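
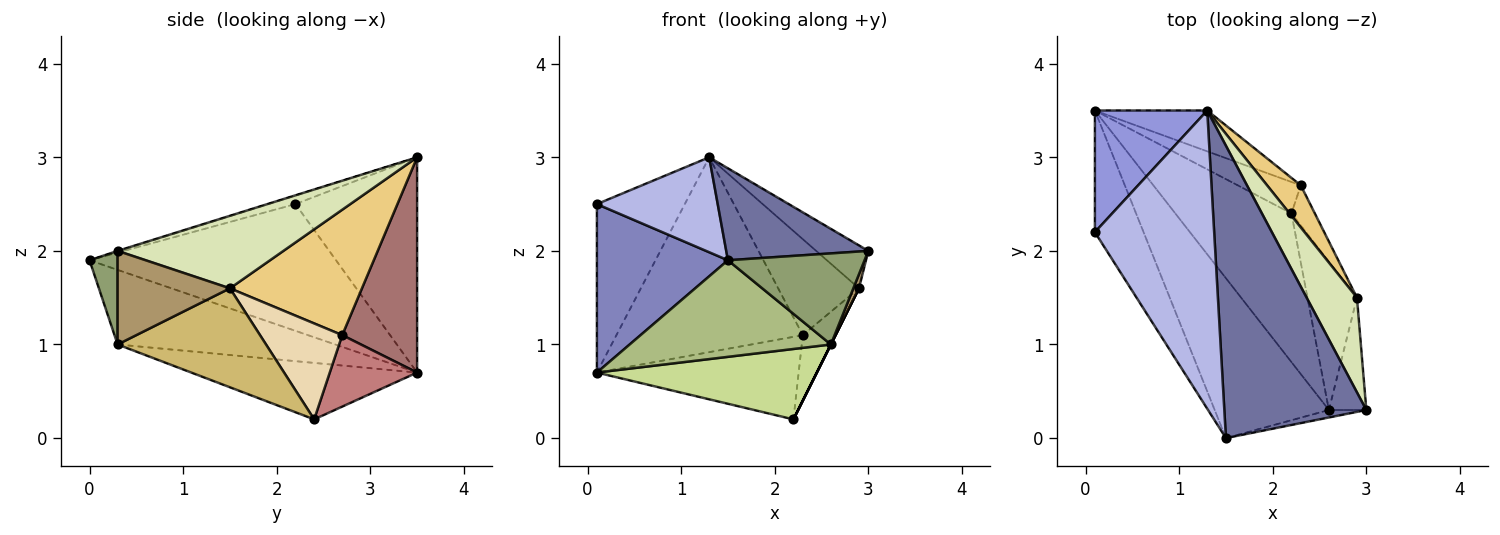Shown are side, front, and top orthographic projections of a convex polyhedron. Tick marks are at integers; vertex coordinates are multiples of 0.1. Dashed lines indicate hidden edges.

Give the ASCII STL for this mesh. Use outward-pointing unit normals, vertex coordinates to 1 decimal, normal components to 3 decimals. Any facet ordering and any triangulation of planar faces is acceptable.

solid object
 facet normal -0.004 -0.300 0.954
  outer loop
   vertex 1.3 3.5 3.0
   vertex 1.5 0.0 1.9
   vertex 3.0 0.3 2.0
  endloop
 endfacet
 facet normal -0.836 -0.445 -0.321
  outer loop
   vertex 0.1 2.2 2.5
   vertex 0.1 3.5 0.7
   vertex 1.5 0.0 1.9
  endloop
 endfacet
 facet normal -0.747 0.539 0.390
  outer loop
   vertex 0.1 2.2 2.5
   vertex 1.3 3.5 3.0
   vertex 0.1 3.5 0.7
  endloop
 endfacet
 facet normal -0.068 -0.303 0.951
  outer loop
   vertex 0.1 2.2 2.5
   vertex 1.5 0.0 1.9
   vertex 1.3 3.5 3.0
  endloop
 endfacet
 facet normal 0.201 -0.976 -0.080
  outer loop
   vertex 2.6 0.3 1.0
   vertex 3.0 0.3 2.0
   vertex 1.5 0.0 1.9
  endloop
 endfacet
 facet normal -0.488 -0.451 -0.747
  outer loop
   vertex 2.6 0.3 1.0
   vertex 1.5 0.0 1.9
   vertex 0.1 3.5 0.7
  endloop
 endfacet
 facet normal -0.402 -0.392 -0.827
  outer loop
   vertex 2.6 0.3 1.0
   vertex 0.1 3.5 0.7
   vertex 2.2 2.4 0.2
  endloop
 endfacet
 facet normal 0.796 0.250 0.552
  outer loop
   vertex 2.9 1.5 1.6
   vertex 1.3 3.5 3.0
   vertex 3.0 0.3 2.0
  endloop
 endfacet
 facet normal 0.927 -0.046 -0.371
  outer loop
   vertex 2.9 1.5 1.6
   vertex 3.0 0.3 2.0
   vertex 2.6 0.3 1.0
  endloop
 endfacet
 facet normal 0.894 0.000 -0.447
  outer loop
   vertex 2.9 1.5 1.6
   vertex 2.6 0.3 1.0
   vertex 2.2 2.4 0.2
  endloop
 endfacet
 facet normal 0.831 0.509 0.223
  outer loop
   vertex 2.3 2.7 1.1
   vertex 1.3 3.5 3.0
   vertex 2.9 1.5 1.6
  endloop
 endfacet
 facet normal 0.906 0.361 -0.221
  outer loop
   vertex 2.3 2.7 1.1
   vertex 2.9 1.5 1.6
   vertex 2.2 2.4 0.2
  endloop
 endfacet
 facet normal 0.366 0.911 -0.191
  outer loop
   vertex 2.3 2.7 1.1
   vertex 0.1 3.5 0.7
   vertex 1.3 3.5 3.0
  endloop
 endfacet
 facet normal 0.375 0.866 -0.330
  outer loop
   vertex 2.3 2.7 1.1
   vertex 2.2 2.4 0.2
   vertex 0.1 3.5 0.7
  endloop
 endfacet
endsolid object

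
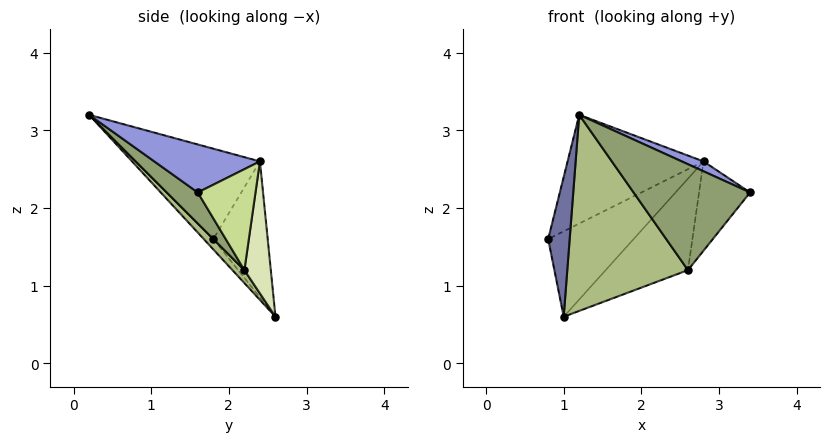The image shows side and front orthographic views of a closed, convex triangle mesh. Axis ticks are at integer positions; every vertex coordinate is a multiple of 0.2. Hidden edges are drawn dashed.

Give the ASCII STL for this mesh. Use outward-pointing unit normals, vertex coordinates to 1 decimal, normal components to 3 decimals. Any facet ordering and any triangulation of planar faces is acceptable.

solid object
 facet normal -0.315 -0.709 -0.630
  outer loop
   vertex 1.0 2.6 0.6
   vertex 1.2 0.2 3.2
   vertex 0.8 1.8 1.6
  endloop
 endfacet
 facet normal -0.500 0.547 0.672
  outer loop
   vertex 2.8 2.4 2.6
   vertex 0.8 1.8 1.6
   vertex 1.2 0.2 3.2
  endloop
 endfacet
 facet normal 0.461 -0.095 0.882
  outer loop
   vertex 2.8 2.4 2.6
   vertex 1.2 0.2 3.2
   vertex 3.4 1.6 2.2
  endloop
 endfacet
 facet normal -0.467 0.734 0.494
  outer loop
   vertex 2.8 2.4 2.6
   vertex 1.0 2.6 0.6
   vertex 0.8 1.8 1.6
  endloop
 endfacet
 facet normal 0.203 -0.760 -0.618
  outer loop
   vertex 2.6 2.2 1.2
   vertex 3.4 1.6 2.2
   vertex 1.2 0.2 3.2
  endloop
 endfacet
 facet normal 0.072 -0.730 -0.680
  outer loop
   vertex 2.6 2.2 1.2
   vertex 1.2 0.2 3.2
   vertex 1.0 2.6 0.6
  endloop
 endfacet
 facet normal 0.734 0.649 -0.198
  outer loop
   vertex 2.6 2.2 1.2
   vertex 2.8 2.4 2.6
   vertex 3.4 1.6 2.2
  endloop
 endfacet
 facet normal 0.301 0.937 -0.177
  outer loop
   vertex 2.6 2.2 1.2
   vertex 1.0 2.6 0.6
   vertex 2.8 2.4 2.6
  endloop
 endfacet
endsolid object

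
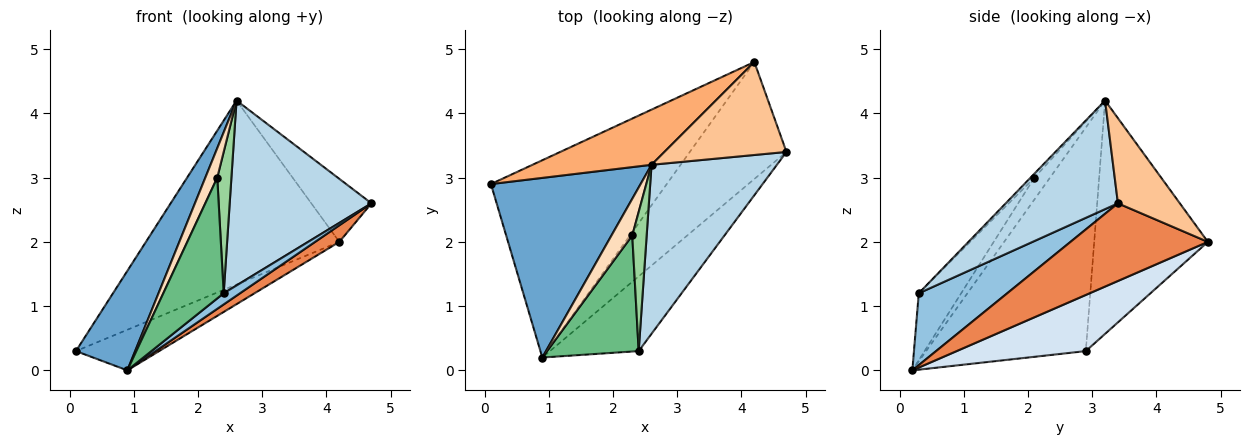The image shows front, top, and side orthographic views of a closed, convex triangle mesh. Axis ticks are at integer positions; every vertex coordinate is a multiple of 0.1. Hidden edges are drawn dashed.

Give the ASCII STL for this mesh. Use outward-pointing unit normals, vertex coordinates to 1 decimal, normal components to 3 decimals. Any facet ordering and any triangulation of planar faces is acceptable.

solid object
 facet normal -0.794 -0.294 0.532
  outer loop
   vertex 2.6 3.2 4.2
   vertex 0.1 2.9 0.3
   vertex 0.9 0.2 0.0
  endloop
 endfacet
 facet normal 0.625 -0.115 -0.772
  outer loop
   vertex 2.4 0.3 1.2
   vertex 0.9 0.2 0.0
   vertex 4.7 3.4 2.6
  endloop
 endfacet
 facet normal 0.504 -0.637 0.582
  outer loop
   vertex 2.4 0.3 1.2
   vertex 4.7 3.4 2.6
   vertex 2.6 3.2 4.2
  endloop
 endfacet
 facet normal 0.298 0.192 -0.935
  outer loop
   vertex 4.2 4.8 2.0
   vertex 0.9 0.2 0.0
   vertex 0.1 2.9 0.3
  endloop
 endfacet
 facet normal 0.623 -0.110 -0.775
  outer loop
   vertex 4.2 4.8 2.0
   vertex 4.7 3.4 2.6
   vertex 0.9 0.2 0.0
  endloop
 endfacet
 facet normal -0.491 0.835 0.250
  outer loop
   vertex 4.2 4.8 2.0
   vertex 0.1 2.9 0.3
   vertex 2.6 3.2 4.2
  endloop
 endfacet
 facet normal 0.500 0.486 0.717
  outer loop
   vertex 4.2 4.8 2.0
   vertex 2.6 3.2 4.2
   vertex 4.7 3.4 2.6
  endloop
 endfacet
 facet normal -0.634 -0.485 0.603
  outer loop
   vertex 2.3 2.1 3.0
   vertex 2.6 3.2 4.2
   vertex 0.9 0.2 0.0
  endloop
 endfacet
 facet normal -0.452 -0.643 0.618
  outer loop
   vertex 2.3 2.1 3.0
   vertex 0.9 0.2 0.0
   vertex 2.4 0.3 1.2
  endloop
 endfacet
 facet normal -0.191 -0.699 0.689
  outer loop
   vertex 2.3 2.1 3.0
   vertex 2.4 0.3 1.2
   vertex 2.6 3.2 4.2
  endloop
 endfacet
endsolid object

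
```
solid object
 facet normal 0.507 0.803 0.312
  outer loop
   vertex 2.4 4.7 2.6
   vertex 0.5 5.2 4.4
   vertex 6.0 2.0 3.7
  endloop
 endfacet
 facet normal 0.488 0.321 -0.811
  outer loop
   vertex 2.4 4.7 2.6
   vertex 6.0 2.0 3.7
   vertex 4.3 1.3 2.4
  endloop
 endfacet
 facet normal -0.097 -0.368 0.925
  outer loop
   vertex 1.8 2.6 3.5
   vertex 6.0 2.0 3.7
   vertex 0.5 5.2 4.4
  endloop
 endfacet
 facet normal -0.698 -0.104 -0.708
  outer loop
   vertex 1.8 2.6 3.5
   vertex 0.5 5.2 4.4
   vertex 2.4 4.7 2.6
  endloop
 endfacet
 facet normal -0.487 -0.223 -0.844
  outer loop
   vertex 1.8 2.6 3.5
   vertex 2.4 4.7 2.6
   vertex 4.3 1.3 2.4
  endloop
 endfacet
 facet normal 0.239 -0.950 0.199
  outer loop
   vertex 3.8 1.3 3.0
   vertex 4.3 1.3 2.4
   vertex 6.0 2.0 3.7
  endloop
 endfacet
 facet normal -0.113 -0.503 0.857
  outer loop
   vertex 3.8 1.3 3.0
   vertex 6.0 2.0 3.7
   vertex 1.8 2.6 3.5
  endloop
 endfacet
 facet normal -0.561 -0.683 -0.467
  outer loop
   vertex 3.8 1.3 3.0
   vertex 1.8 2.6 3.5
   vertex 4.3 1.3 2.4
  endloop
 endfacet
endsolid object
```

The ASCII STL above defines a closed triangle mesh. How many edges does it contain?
12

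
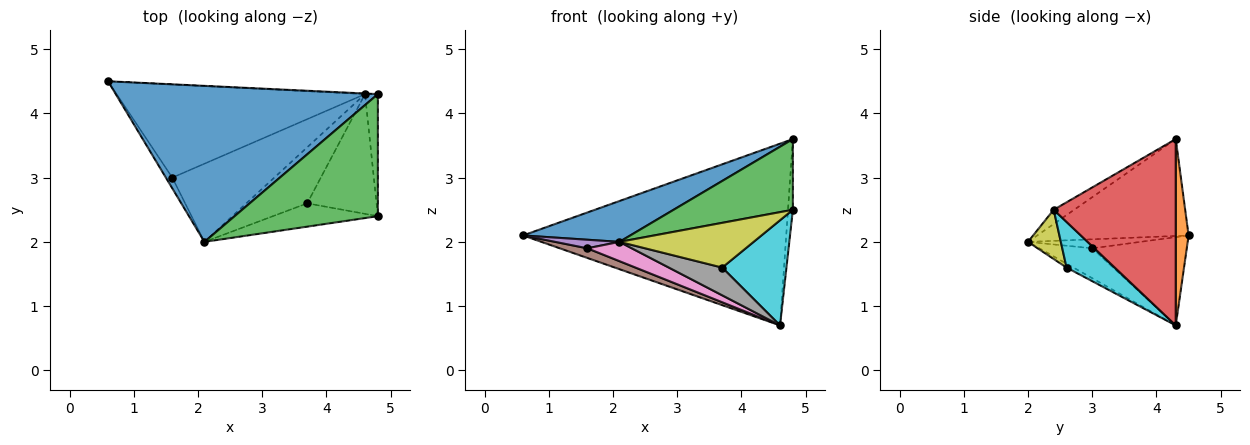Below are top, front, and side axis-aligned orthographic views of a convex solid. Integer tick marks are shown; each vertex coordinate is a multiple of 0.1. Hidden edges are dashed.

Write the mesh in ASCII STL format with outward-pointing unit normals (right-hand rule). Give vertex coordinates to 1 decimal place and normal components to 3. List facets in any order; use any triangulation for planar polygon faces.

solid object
 facet normal -0.337 -0.238 0.911
  outer loop
   vertex 2.1 2.0 2.0
   vertex 4.8 4.3 3.6
   vertex 0.6 4.5 2.1
  endloop
 endfacet
 facet normal 0.049 0.999 -0.003
  outer loop
   vertex 4.6 4.3 0.7
   vertex 0.6 4.5 2.1
   vertex 4.8 4.3 3.6
  endloop
 endfacet
 facet normal -0.086 -0.499 0.862
  outer loop
   vertex 4.8 2.4 2.5
   vertex 4.8 4.3 3.6
   vertex 2.1 2.0 2.0
  endloop
 endfacet
 facet normal 0.997 0.040 -0.069
  outer loop
   vertex 4.8 2.4 2.5
   vertex 4.6 4.3 0.7
   vertex 4.8 4.3 3.6
  endloop
 endfacet
 facet normal -0.738 -0.422 -0.527
  outer loop
   vertex 1.6 3.0 1.9
   vertex 2.1 2.0 2.0
   vertex 0.6 4.5 2.1
  endloop
 endfacet
 facet normal -0.333 -0.097 -0.938
  outer loop
   vertex 1.6 3.0 1.9
   vertex 0.6 4.5 2.1
   vertex 4.6 4.3 0.7
  endloop
 endfacet
 facet normal -0.274 -0.230 -0.934
  outer loop
   vertex 1.6 3.0 1.9
   vertex 4.6 4.3 0.7
   vertex 2.1 2.0 2.0
  endloop
 endfacet
 facet normal -0.057 -0.443 -0.895
  outer loop
   vertex 3.7 2.6 1.6
   vertex 2.1 2.0 2.0
   vertex 4.6 4.3 0.7
  endloop
 endfacet
 facet normal 0.212 -0.867 -0.452
  outer loop
   vertex 3.7 2.6 1.6
   vertex 4.8 2.4 2.5
   vertex 2.1 2.0 2.0
  endloop
 endfacet
 facet normal 0.444 -0.591 -0.673
  outer loop
   vertex 3.7 2.6 1.6
   vertex 4.6 4.3 0.7
   vertex 4.8 2.4 2.5
  endloop
 endfacet
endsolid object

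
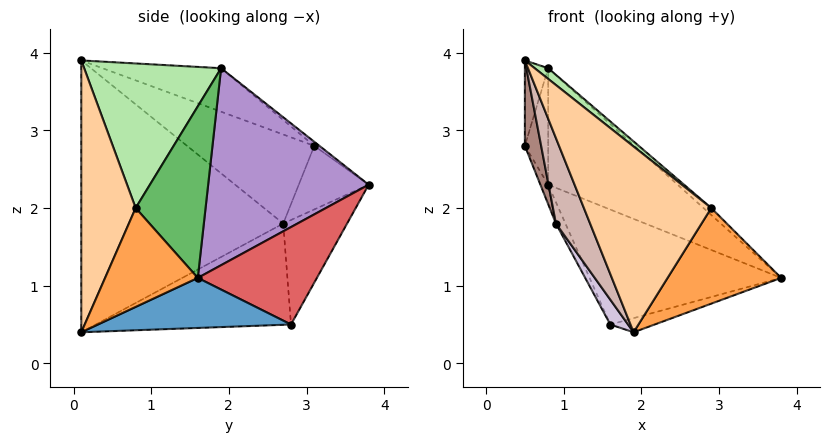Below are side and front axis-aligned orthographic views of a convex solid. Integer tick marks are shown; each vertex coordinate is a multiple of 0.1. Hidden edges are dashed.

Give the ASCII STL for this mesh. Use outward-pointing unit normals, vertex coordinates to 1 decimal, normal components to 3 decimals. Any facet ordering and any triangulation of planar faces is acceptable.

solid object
 facet normal 0.297 0.068 -0.952
  outer loop
   vertex 1.6 2.8 0.5
   vertex 3.8 1.6 1.1
   vertex 1.9 0.1 0.4
  endloop
 endfacet
 facet normal -0.869 0.171 0.465
  outer loop
   vertex 0.8 1.9 3.8
   vertex 0.5 3.1 2.8
   vertex 0.5 0.1 3.9
  endloop
 endfacet
 facet normal 0.631 -0.773 -0.056
  outer loop
   vertex 2.9 0.8 2.0
   vertex 1.9 0.1 0.4
   vertex 3.8 1.6 1.1
  endloop
 endfacet
 facet normal 0.388 -0.909 0.155
  outer loop
   vertex 2.9 0.8 2.0
   vertex 0.5 0.1 3.9
   vertex 1.9 0.1 0.4
  endloop
 endfacet
 facet normal 0.671 0.075 0.738
  outer loop
   vertex 2.9 0.8 2.0
   vertex 3.8 1.6 1.1
   vertex 0.8 1.9 3.8
  endloop
 endfacet
 facet normal 0.631 -0.062 0.774
  outer loop
   vertex 2.9 0.8 2.0
   vertex 0.8 1.9 3.8
   vertex 0.5 0.1 3.9
  endloop
 endfacet
 facet normal 0.514 0.826 -0.231
  outer loop
   vertex 0.8 3.8 2.3
   vertex 3.8 1.6 1.1
   vertex 1.6 2.8 0.5
  endloop
 endfacet
 facet normal -0.136 0.614 0.778
  outer loop
   vertex 0.8 3.8 2.3
   vertex 0.5 3.1 2.8
   vertex 0.8 1.9 3.8
  endloop
 endfacet
 facet normal 0.609 0.491 0.622
  outer loop
   vertex 0.8 3.8 2.3
   vertex 0.8 1.9 3.8
   vertex 3.8 1.6 1.1
  endloop
 endfacet
 facet normal -0.875 -0.080 -0.477
  outer loop
   vertex 0.9 2.7 1.8
   vertex 1.6 2.8 0.5
   vertex 1.9 0.1 0.4
  endloop
 endfacet
 facet normal -0.937 -0.120 -0.327
  outer loop
   vertex 0.9 2.7 1.8
   vertex 0.5 0.1 3.9
   vertex 0.5 3.1 2.8
  endloop
 endfacet
 facet normal -0.917 -0.155 -0.367
  outer loop
   vertex 0.9 2.7 1.8
   vertex 1.9 0.1 0.4
   vertex 0.5 0.1 3.9
  endloop
 endfacet
 facet normal -0.909 0.101 -0.404
  outer loop
   vertex 0.9 2.7 1.8
   vertex 0.5 3.1 2.8
   vertex 0.8 3.8 2.3
  endloop
 endfacet
 facet normal -0.877 0.130 -0.462
  outer loop
   vertex 0.9 2.7 1.8
   vertex 0.8 3.8 2.3
   vertex 1.6 2.8 0.5
  endloop
 endfacet
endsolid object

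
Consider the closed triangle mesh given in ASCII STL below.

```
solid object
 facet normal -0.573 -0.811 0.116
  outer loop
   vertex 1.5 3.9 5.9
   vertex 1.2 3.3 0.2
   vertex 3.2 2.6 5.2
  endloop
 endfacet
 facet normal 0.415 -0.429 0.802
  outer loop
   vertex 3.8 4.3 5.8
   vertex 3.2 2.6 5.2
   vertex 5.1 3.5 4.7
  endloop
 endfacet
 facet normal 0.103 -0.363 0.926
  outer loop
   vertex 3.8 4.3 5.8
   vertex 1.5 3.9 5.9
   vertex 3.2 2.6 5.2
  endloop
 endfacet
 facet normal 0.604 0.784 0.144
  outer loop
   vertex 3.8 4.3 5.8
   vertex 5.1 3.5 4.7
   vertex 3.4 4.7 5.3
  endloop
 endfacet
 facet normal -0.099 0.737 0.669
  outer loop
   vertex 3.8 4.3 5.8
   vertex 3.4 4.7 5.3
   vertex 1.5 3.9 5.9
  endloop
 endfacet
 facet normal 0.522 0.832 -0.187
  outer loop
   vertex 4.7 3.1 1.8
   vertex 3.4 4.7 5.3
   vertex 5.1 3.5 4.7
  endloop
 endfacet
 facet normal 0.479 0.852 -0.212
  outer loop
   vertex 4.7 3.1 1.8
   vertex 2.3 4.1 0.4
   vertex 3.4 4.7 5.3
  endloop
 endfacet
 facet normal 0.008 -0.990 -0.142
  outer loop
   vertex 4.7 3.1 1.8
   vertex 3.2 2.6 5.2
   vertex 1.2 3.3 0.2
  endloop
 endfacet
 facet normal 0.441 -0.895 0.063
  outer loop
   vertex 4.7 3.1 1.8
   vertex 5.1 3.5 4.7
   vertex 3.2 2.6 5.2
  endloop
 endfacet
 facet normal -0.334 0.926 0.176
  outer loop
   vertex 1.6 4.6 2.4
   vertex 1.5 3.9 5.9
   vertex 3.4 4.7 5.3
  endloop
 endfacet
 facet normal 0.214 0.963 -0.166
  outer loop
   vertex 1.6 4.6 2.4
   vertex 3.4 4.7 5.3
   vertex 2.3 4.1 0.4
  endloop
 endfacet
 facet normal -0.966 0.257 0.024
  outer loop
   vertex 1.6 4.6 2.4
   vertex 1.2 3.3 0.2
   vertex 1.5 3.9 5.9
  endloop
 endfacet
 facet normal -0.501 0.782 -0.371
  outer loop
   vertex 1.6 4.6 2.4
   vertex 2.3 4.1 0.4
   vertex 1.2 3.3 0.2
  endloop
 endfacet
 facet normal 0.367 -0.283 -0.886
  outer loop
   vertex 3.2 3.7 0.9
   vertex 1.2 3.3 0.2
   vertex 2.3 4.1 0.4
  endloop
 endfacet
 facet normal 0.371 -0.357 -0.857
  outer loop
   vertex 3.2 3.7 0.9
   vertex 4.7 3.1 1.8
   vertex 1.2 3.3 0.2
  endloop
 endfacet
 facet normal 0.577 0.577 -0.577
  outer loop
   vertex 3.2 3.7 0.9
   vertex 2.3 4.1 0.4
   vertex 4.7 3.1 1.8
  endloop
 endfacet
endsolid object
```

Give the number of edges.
24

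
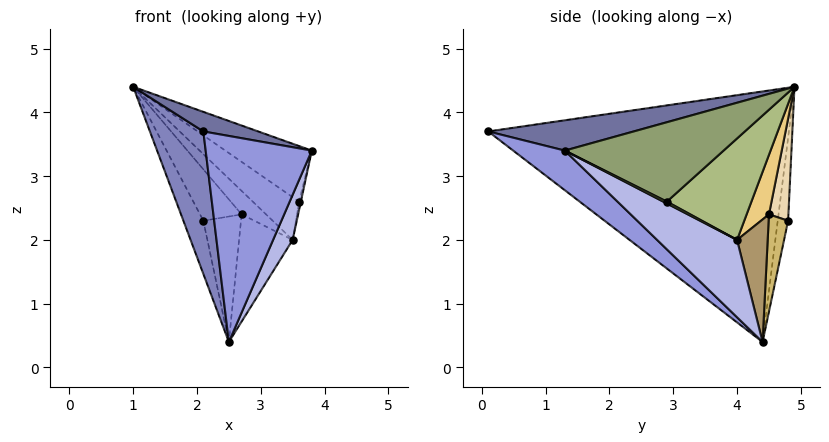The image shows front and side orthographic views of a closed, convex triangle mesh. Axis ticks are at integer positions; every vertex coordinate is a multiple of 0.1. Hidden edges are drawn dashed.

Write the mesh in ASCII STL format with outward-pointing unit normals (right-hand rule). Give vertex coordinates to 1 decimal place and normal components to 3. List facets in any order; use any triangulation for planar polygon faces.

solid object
 facet normal 0.233 -0.088 0.969
  outer loop
   vertex 2.1 0.1 3.7
   vertex 3.8 1.3 3.4
   vertex 1.0 4.9 4.4
  endloop
 endfacet
 facet normal -0.930 -0.165 -0.328
  outer loop
   vertex 2.5 4.4 0.4
   vertex 2.1 0.1 3.7
   vertex 1.0 4.9 4.4
  endloop
 endfacet
 facet normal 0.291 -0.599 -0.746
  outer loop
   vertex 2.5 4.4 0.4
   vertex 3.8 1.3 3.4
   vertex 2.1 0.1 3.7
  endloop
 endfacet
 facet normal 0.808 -0.198 -0.555
  outer loop
   vertex 3.5 4.0 2.0
   vertex 3.8 1.3 3.4
   vertex 2.5 4.4 0.4
  endloop
 endfacet
 facet normal 0.707 0.385 0.593
  outer loop
   vertex 3.6 2.9 2.6
   vertex 1.0 4.9 4.4
   vertex 3.8 1.3 3.4
  endloop
 endfacet
 facet normal 0.707 0.387 0.592
  outer loop
   vertex 3.6 2.9 2.6
   vertex 3.5 4.0 2.0
   vertex 1.0 4.9 4.4
  endloop
 endfacet
 facet normal 0.743 0.371 0.557
  outer loop
   vertex 3.6 2.9 2.6
   vertex 3.8 1.3 3.4
   vertex 3.5 4.0 2.0
  endloop
 endfacet
 facet normal -0.444 0.853 -0.273
  outer loop
   vertex 2.1 4.8 2.3
   vertex 2.5 4.4 0.4
   vertex 1.0 4.9 4.4
  endloop
 endfacet
 facet normal 0.494 0.865 -0.093
  outer loop
   vertex 2.7 4.5 2.4
   vertex 3.5 4.0 2.0
   vertex 2.5 4.4 0.4
  endloop
 endfacet
 facet normal 0.457 0.885 -0.090
  outer loop
   vertex 2.7 4.5 2.4
   vertex 2.5 4.4 0.4
   vertex 2.1 4.8 2.3
  endloop
 endfacet
 facet normal 0.620 0.680 0.391
  outer loop
   vertex 2.7 4.5 2.4
   vertex 1.0 4.9 4.4
   vertex 3.5 4.0 2.0
  endloop
 endfacet
 facet normal 0.417 0.892 0.176
  outer loop
   vertex 2.7 4.5 2.4
   vertex 2.1 4.8 2.3
   vertex 1.0 4.9 4.4
  endloop
 endfacet
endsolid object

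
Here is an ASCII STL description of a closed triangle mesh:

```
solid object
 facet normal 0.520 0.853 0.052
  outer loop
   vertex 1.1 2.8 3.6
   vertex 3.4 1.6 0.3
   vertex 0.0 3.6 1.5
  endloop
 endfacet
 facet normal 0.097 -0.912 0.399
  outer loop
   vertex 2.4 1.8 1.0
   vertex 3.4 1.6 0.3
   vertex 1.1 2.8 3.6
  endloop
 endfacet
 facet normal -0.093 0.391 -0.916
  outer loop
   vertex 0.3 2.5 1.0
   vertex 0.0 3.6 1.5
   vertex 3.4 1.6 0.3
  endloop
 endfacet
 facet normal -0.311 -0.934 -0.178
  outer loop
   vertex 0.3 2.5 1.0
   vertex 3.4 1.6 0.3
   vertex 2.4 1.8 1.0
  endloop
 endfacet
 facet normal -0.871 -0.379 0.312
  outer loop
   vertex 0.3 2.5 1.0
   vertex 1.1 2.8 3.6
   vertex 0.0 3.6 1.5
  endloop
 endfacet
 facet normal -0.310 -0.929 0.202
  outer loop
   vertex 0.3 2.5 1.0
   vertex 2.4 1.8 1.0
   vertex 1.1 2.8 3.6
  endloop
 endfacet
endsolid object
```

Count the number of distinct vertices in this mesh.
5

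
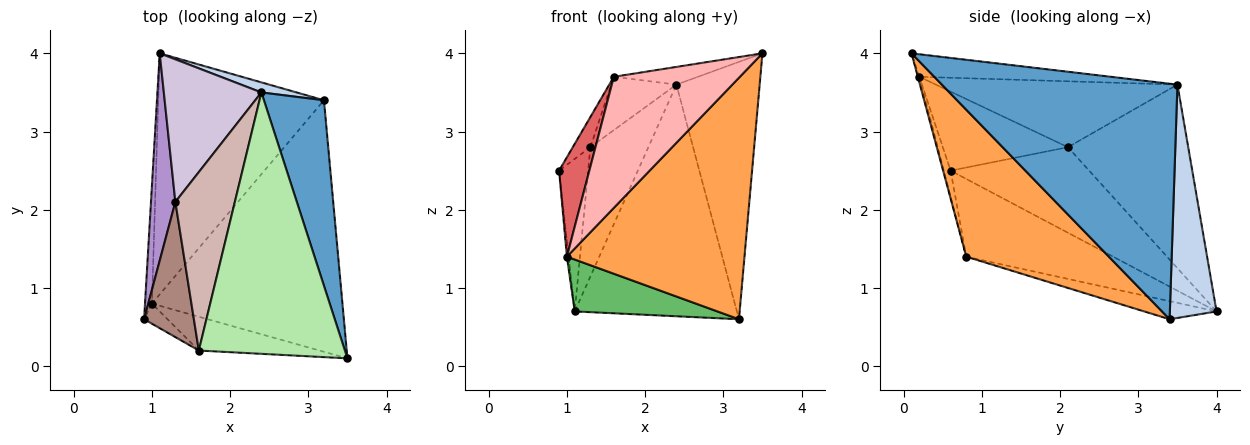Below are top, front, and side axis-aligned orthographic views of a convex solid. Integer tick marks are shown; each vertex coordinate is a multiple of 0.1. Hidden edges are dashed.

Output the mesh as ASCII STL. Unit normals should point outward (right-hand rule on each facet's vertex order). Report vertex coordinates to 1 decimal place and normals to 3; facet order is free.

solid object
 facet normal 0.917 0.324 0.234
  outer loop
   vertex 2.4 3.5 3.6
   vertex 3.5 0.1 4.0
   vertex 3.2 3.4 0.6
  endloop
 endfacet
 facet normal 0.276 0.960 0.042
  outer loop
   vertex 2.4 3.5 3.6
   vertex 3.2 3.4 0.6
   vertex 1.1 4.0 0.7
  endloop
 endfacet
 facet normal 0.486 -0.605 -0.630
  outer loop
   vertex 1.0 0.8 1.4
   vertex 3.2 3.4 0.6
   vertex 3.5 0.1 4.0
  endloop
 endfacet
 facet normal -0.996 0.012 -0.088
  outer loop
   vertex 1.0 0.8 1.4
   vertex 0.9 0.6 2.5
   vertex 1.1 4.0 0.7
  endloop
 endfacet
 facet normal -0.106 -0.209 -0.972
  outer loop
   vertex 1.0 0.8 1.4
   vertex 1.1 4.0 0.7
   vertex 3.2 3.4 0.6
  endloop
 endfacet
 facet normal -0.152 0.067 0.986
  outer loop
   vertex 1.6 0.2 3.7
   vertex 3.5 0.1 4.0
   vertex 2.4 3.5 3.6
  endloop
 endfacet
 facet normal -0.215 -0.957 -0.194
  outer loop
   vertex 1.6 0.2 3.7
   vertex 0.9 0.6 2.5
   vertex 1.0 0.8 1.4
  endloop
 endfacet
 facet normal -0.012 -0.968 -0.250
  outer loop
   vertex 1.6 0.2 3.7
   vertex 1.0 0.8 1.4
   vertex 3.5 0.1 4.0
  endloop
 endfacet
 facet normal -0.943 0.198 0.269
  outer loop
   vertex 1.3 2.1 2.8
   vertex 1.1 4.0 0.7
   vertex 0.9 0.6 2.5
  endloop
 endfacet
 facet normal -0.813 0.392 0.432
  outer loop
   vertex 1.3 2.1 2.8
   vertex 2.4 3.5 3.6
   vertex 1.1 4.0 0.7
  endloop
 endfacet
 facet normal -0.840 0.118 0.529
  outer loop
   vertex 1.3 2.1 2.8
   vertex 0.9 0.6 2.5
   vertex 1.6 0.2 3.7
  endloop
 endfacet
 facet normal -0.728 0.196 0.657
  outer loop
   vertex 1.3 2.1 2.8
   vertex 1.6 0.2 3.7
   vertex 2.4 3.5 3.6
  endloop
 endfacet
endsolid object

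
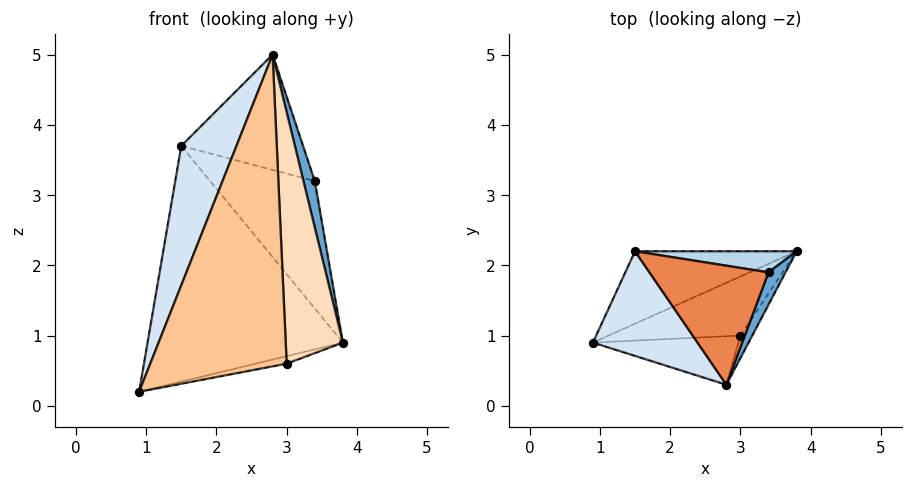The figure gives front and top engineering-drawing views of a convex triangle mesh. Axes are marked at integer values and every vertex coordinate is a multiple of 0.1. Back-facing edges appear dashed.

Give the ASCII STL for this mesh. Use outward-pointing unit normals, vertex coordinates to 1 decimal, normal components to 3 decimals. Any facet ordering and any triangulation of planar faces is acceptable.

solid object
 facet normal 0.969 -0.204 0.142
  outer loop
   vertex 3.4 1.9 3.2
   vertex 2.8 0.3 5.0
   vertex 3.8 2.2 0.9
  endloop
 endfacet
 facet normal -0.337 0.900 -0.277
  outer loop
   vertex 1.5 2.2 3.7
   vertex 3.8 2.2 0.9
   vertex 0.9 0.9 0.2
  endloop
 endfacet
 facet normal 0.195 0.968 0.160
  outer loop
   vertex 1.5 2.2 3.7
   vertex 3.4 1.9 3.2
   vertex 3.8 2.2 0.9
  endloop
 endfacet
 facet normal -0.871 -0.394 0.295
  outer loop
   vertex 1.5 2.2 3.7
   vertex 0.9 0.9 0.2
   vertex 2.8 0.3 5.0
  endloop
 endfacet
 facet normal 0.286 0.667 0.688
  outer loop
   vertex 1.5 2.2 3.7
   vertex 2.8 0.3 5.0
   vertex 3.4 1.9 3.2
  endloop
 endfacet
 facet normal 0.180 0.124 -0.976
  outer loop
   vertex 3.0 1.0 0.6
   vertex 0.9 0.9 0.2
   vertex 3.8 2.2 0.9
  endloop
 endfacet
 facet normal 0.076 -0.985 -0.153
  outer loop
   vertex 3.0 1.0 0.6
   vertex 2.8 0.3 5.0
   vertex 0.9 0.9 0.2
  endloop
 endfacet
 facet normal 0.837 -0.546 -0.049
  outer loop
   vertex 3.0 1.0 0.6
   vertex 3.8 2.2 0.9
   vertex 2.8 0.3 5.0
  endloop
 endfacet
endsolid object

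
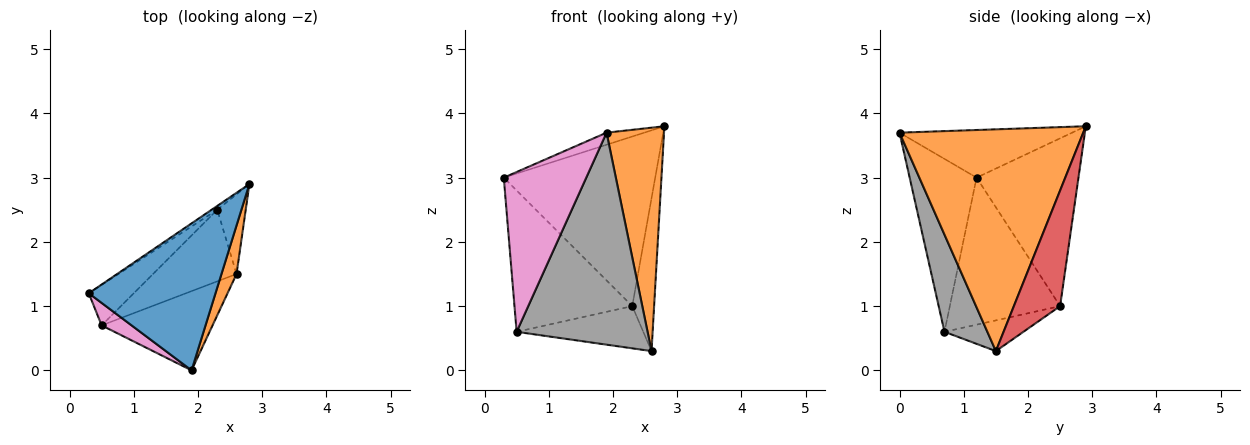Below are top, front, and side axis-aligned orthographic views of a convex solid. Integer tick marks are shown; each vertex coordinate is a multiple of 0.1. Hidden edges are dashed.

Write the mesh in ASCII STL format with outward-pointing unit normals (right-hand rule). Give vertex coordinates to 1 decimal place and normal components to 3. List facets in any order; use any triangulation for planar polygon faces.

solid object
 facet normal -0.351 0.077 0.933
  outer loop
   vertex 1.9 0.0 3.7
   vertex 2.8 2.9 3.8
   vertex 0.3 1.2 3.0
  endloop
 endfacet
 facet normal 0.952 -0.298 0.065
  outer loop
   vertex 2.6 1.5 0.3
   vertex 2.8 2.9 3.8
   vertex 1.9 0.0 3.7
  endloop
 endfacet
 facet normal -0.558 0.830 -0.019
  outer loop
   vertex 2.3 2.5 1.0
   vertex 0.3 1.2 3.0
   vertex 2.8 2.9 3.8
  endloop
 endfacet
 facet normal 0.883 0.417 -0.217
  outer loop
   vertex 2.3 2.5 1.0
   vertex 2.8 2.9 3.8
   vertex 2.6 1.5 0.3
  endloop
 endfacet
 facet normal -0.669 0.715 -0.205
  outer loop
   vertex 0.5 0.7 0.6
   vertex 0.3 1.2 3.0
   vertex 2.3 2.5 1.0
  endloop
 endfacet
 facet normal -0.302 0.484 -0.821
  outer loop
   vertex 0.5 0.7 0.6
   vertex 2.3 2.5 1.0
   vertex 2.6 1.5 0.3
  endloop
 endfacet
 facet normal -0.626 -0.772 0.109
  outer loop
   vertex 0.5 0.7 0.6
   vertex 1.9 0.0 3.7
   vertex 0.3 1.2 3.0
  endloop
 endfacet
 facet normal 0.293 -0.896 -0.335
  outer loop
   vertex 0.5 0.7 0.6
   vertex 2.6 1.5 0.3
   vertex 1.9 0.0 3.7
  endloop
 endfacet
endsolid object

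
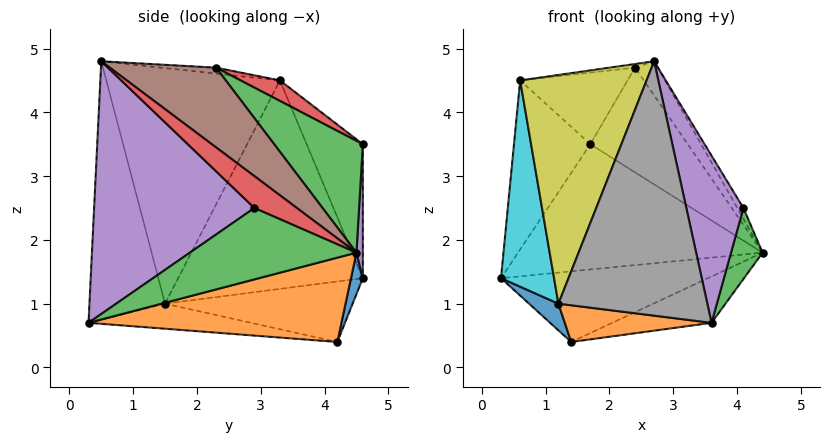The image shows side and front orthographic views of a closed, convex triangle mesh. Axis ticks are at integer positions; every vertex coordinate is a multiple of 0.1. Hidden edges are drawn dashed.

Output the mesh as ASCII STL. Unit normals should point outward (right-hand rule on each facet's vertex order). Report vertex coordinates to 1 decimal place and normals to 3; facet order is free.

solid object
 facet normal 0.054 0.946 -0.319
  outer loop
   vertex 1.4 4.2 0.4
   vertex 0.3 4.6 1.4
   vertex 4.4 4.5 1.8
  endloop
 endfacet
 facet normal 0.404 0.159 -0.901
  outer loop
   vertex 1.4 4.2 0.4
   vertex 4.4 4.5 1.8
   vertex 3.6 0.3 0.7
  endloop
 endfacet
 facet normal 0.983 -0.186 -0.004
  outer loop
   vertex 4.1 2.9 2.5
   vertex 3.6 0.3 0.7
   vertex 4.4 4.5 1.8
  endloop
 endfacet
 facet normal 0.791 0.115 0.601
  outer loop
   vertex 4.1 2.9 2.5
   vertex 4.4 4.5 1.8
   vertex 2.7 0.5 4.8
  endloop
 endfacet
 facet normal 0.919 -0.328 0.218
  outer loop
   vertex 4.1 2.9 2.5
   vertex 2.7 0.5 4.8
   vertex 3.6 0.3 0.7
  endloop
 endfacet
 facet normal 0.751 0.161 0.640
  outer loop
   vertex 2.4 2.3 4.7
   vertex 2.7 0.5 4.8
   vertex 4.4 4.5 1.8
  endloop
 endfacet
 facet normal -0.088 0.041 0.995
  outer loop
   vertex 2.4 2.3 4.7
   vertex 0.6 3.3 4.5
   vertex 2.7 0.5 4.8
  endloop
 endfacet
 facet normal -0.452 -0.890 -0.056
  outer loop
   vertex 1.2 1.5 1.0
   vertex 3.6 0.3 0.7
   vertex 2.7 0.5 4.8
  endloop
 endfacet
 facet normal -0.798 -0.581 0.162
  outer loop
   vertex 1.2 1.5 1.0
   vertex 2.7 0.5 4.8
   vertex 0.6 3.3 4.5
  endloop
 endfacet
 facet normal -0.961 -0.276 -0.023
  outer loop
   vertex 1.2 1.5 1.0
   vertex 0.6 3.3 4.5
   vertex 0.3 4.6 1.4
  endloop
 endfacet
 facet normal -0.690 -0.108 -0.716
  outer loop
   vertex 1.2 1.5 1.0
   vertex 0.3 4.6 1.4
   vertex 1.4 4.2 0.4
  endloop
 endfacet
 facet normal -0.218 -0.196 -0.956
  outer loop
   vertex 1.2 1.5 1.0
   vertex 1.4 4.2 0.4
   vertex 3.6 0.3 0.7
  endloop
 endfacet
 facet normal 0.470 0.516 0.716
  outer loop
   vertex 1.7 4.6 3.5
   vertex 2.4 2.3 4.7
   vertex 4.4 4.5 1.8
  endloop
 endfacet
 facet normal 0.182 0.498 0.848
  outer loop
   vertex 1.7 4.6 3.5
   vertex 0.6 3.3 4.5
   vertex 2.4 2.3 4.7
  endloop
 endfacet
 facet normal 0.026 1.000 -0.017
  outer loop
   vertex 1.7 4.6 3.5
   vertex 4.4 4.5 1.8
   vertex 0.3 4.6 1.4
  endloop
 endfacet
 facet normal -0.551 0.749 0.367
  outer loop
   vertex 1.7 4.6 3.5
   vertex 0.3 4.6 1.4
   vertex 0.6 3.3 4.5
  endloop
 endfacet
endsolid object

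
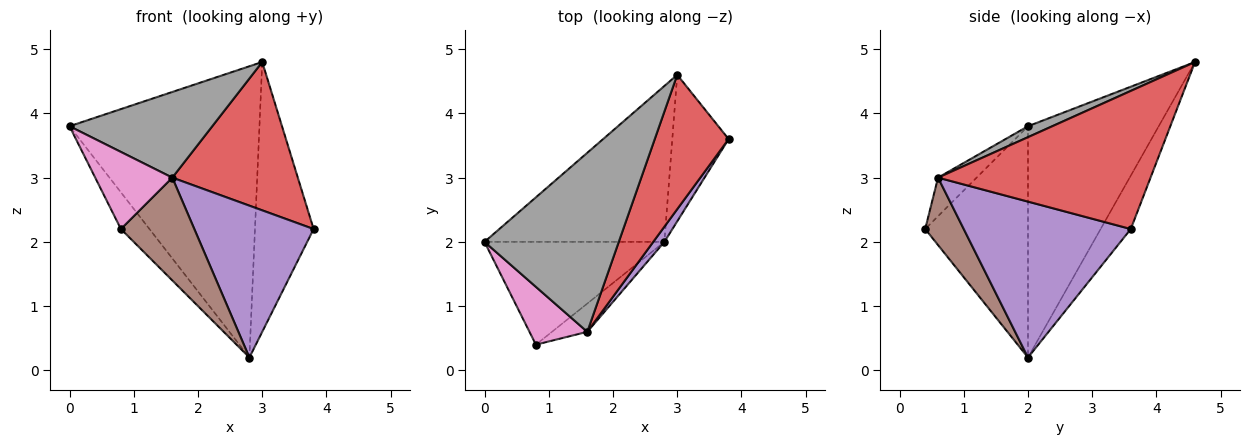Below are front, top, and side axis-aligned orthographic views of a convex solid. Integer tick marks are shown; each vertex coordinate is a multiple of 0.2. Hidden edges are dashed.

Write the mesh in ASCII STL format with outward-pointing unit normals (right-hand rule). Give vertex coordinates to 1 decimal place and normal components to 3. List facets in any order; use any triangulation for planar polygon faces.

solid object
 facet normal -0.771 0.214 -0.600
  outer loop
   vertex 2.8 2.0 0.2
   vertex 0.8 0.4 2.2
   vertex 0.0 2.0 3.8
  endloop
 endfacet
 facet normal -0.519 0.754 -0.403
  outer loop
   vertex 3.0 4.6 4.8
   vertex 2.8 2.0 0.2
   vertex 0.0 2.0 3.8
  endloop
 endfacet
 facet normal -0.412 0.801 -0.435
  outer loop
   vertex 3.0 4.6 4.8
   vertex 3.8 3.6 2.2
   vertex 2.8 2.0 0.2
  endloop
 endfacet
 facet normal 0.782 -0.462 0.418
  outer loop
   vertex 1.6 0.6 3.0
   vertex 3.8 3.6 2.2
   vertex 3.0 4.6 4.8
  endloop
 endfacet
 facet normal 0.812 -0.580 0.058
  outer loop
   vertex 1.6 0.6 3.0
   vertex 2.8 2.0 0.2
   vertex 3.8 3.6 2.2
  endloop
 endfacet
 facet normal 0.452 -0.860 -0.237
  outer loop
   vertex 1.6 0.6 3.0
   vertex 0.8 0.4 2.2
   vertex 2.8 2.0 0.2
  endloop
 endfacet
 facet normal -0.371 -0.743 0.557
  outer loop
   vertex 1.6 0.6 3.0
   vertex 0.0 2.0 3.8
   vertex 0.8 0.4 2.2
  endloop
 endfacet
 facet normal 0.073 -0.430 0.900
  outer loop
   vertex 1.6 0.6 3.0
   vertex 3.0 4.6 4.8
   vertex 0.0 2.0 3.8
  endloop
 endfacet
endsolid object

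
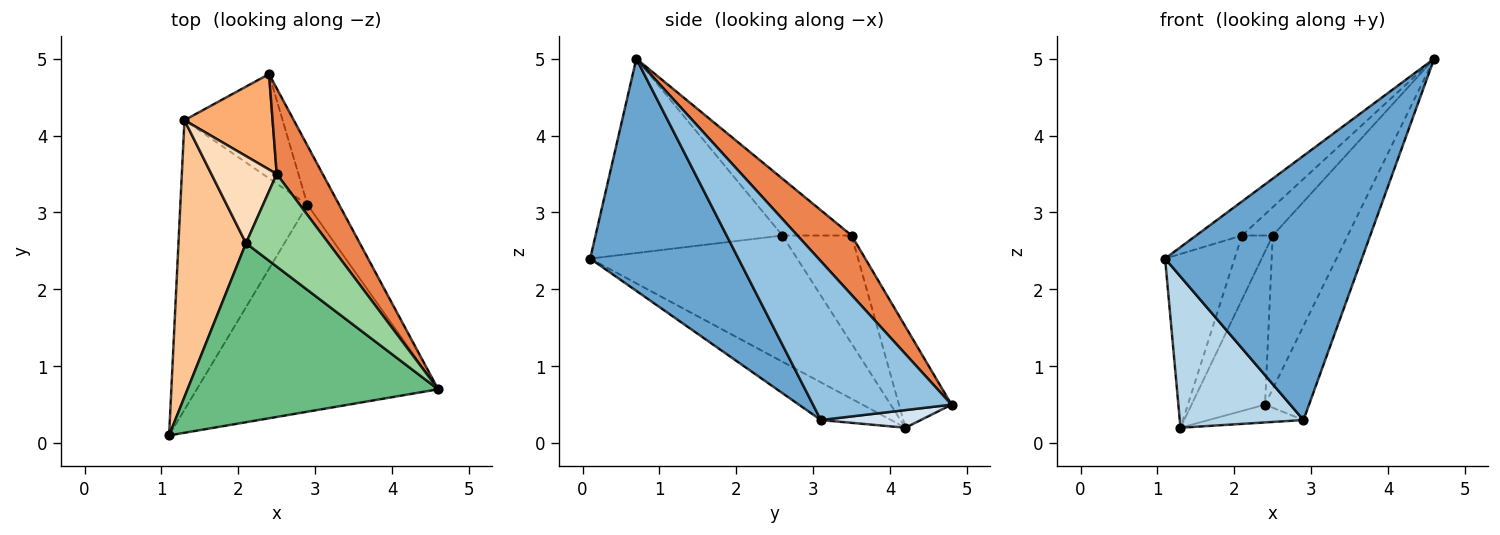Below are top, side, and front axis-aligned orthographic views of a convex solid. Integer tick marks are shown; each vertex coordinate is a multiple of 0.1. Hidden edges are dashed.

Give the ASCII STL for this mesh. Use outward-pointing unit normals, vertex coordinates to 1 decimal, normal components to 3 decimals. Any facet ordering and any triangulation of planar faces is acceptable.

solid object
 facet normal 0.510 -0.677 -0.530
  outer loop
   vertex 2.9 3.1 0.3
   vertex 4.6 0.7 5.0
   vertex 1.1 0.1 2.4
  endloop
 endfacet
 facet normal 0.936 0.297 -0.187
  outer loop
   vertex 2.9 3.1 0.3
   vertex 2.4 4.8 0.5
   vertex 4.6 0.7 5.0
  endloop
 endfacet
 facet normal -0.254 -0.448 -0.857
  outer loop
   vertex 2.9 3.1 0.3
   vertex 1.1 0.1 2.4
   vertex 1.3 4.2 0.2
  endloop
 endfacet
 facet normal 0.174 0.166 -0.971
  outer loop
   vertex 2.9 3.1 0.3
   vertex 1.3 4.2 0.2
   vertex 2.4 4.8 0.5
  endloop
 endfacet
 facet normal 0.533 0.739 0.412
  outer loop
   vertex 2.5 3.5 2.7
   vertex 4.6 0.7 5.0
   vertex 2.4 4.8 0.5
  endloop
 endfacet
 facet normal -0.519 0.725 0.452
  outer loop
   vertex 2.5 3.5 2.7
   vertex 2.4 4.8 0.5
   vertex 1.3 4.2 0.2
  endloop
 endfacet
 facet normal -0.845 0.284 0.452
  outer loop
   vertex 2.1 2.6 2.7
   vertex 1.3 4.2 0.2
   vertex 1.1 0.1 2.4
  endloop
 endfacet
 facet normal -0.800 0.356 0.483
  outer loop
   vertex 2.1 2.6 2.7
   vertex 2.5 3.5 2.7
   vertex 1.3 4.2 0.2
  endloop
 endfacet
 facet normal -0.606 0.149 0.781
  outer loop
   vertex 2.1 2.6 2.7
   vertex 1.1 0.1 2.4
   vertex 4.6 0.7 5.0
  endloop
 endfacet
 facet normal -0.549 0.244 0.799
  outer loop
   vertex 2.1 2.6 2.7
   vertex 4.6 0.7 5.0
   vertex 2.5 3.5 2.7
  endloop
 endfacet
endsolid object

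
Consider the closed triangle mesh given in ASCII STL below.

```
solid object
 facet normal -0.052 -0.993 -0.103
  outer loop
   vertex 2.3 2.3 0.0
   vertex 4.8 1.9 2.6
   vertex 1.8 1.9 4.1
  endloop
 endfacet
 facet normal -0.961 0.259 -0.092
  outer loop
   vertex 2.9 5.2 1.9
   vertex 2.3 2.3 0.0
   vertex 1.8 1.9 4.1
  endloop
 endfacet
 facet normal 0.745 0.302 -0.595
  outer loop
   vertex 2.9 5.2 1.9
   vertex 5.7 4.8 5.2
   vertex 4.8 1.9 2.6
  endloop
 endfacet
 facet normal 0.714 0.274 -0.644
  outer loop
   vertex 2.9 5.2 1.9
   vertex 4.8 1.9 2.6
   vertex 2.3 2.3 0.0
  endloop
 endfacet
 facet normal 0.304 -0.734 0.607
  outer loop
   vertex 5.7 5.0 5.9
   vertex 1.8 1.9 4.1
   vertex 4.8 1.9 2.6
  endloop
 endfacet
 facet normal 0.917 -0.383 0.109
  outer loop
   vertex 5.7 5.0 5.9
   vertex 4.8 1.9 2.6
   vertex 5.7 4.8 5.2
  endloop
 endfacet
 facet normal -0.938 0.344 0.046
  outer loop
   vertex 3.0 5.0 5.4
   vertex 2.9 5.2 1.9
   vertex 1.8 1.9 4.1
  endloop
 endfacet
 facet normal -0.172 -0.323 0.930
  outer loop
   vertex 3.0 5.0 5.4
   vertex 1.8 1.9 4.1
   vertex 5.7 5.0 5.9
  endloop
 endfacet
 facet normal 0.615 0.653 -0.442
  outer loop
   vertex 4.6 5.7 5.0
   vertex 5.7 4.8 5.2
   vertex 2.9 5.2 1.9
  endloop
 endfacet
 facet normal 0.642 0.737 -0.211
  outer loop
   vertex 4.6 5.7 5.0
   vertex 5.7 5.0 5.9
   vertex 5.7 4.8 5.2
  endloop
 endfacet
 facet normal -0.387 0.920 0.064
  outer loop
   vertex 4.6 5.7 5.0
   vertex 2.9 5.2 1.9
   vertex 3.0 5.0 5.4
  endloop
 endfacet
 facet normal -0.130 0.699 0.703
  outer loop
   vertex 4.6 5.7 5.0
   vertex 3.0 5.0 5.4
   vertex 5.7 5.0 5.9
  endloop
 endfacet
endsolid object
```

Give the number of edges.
18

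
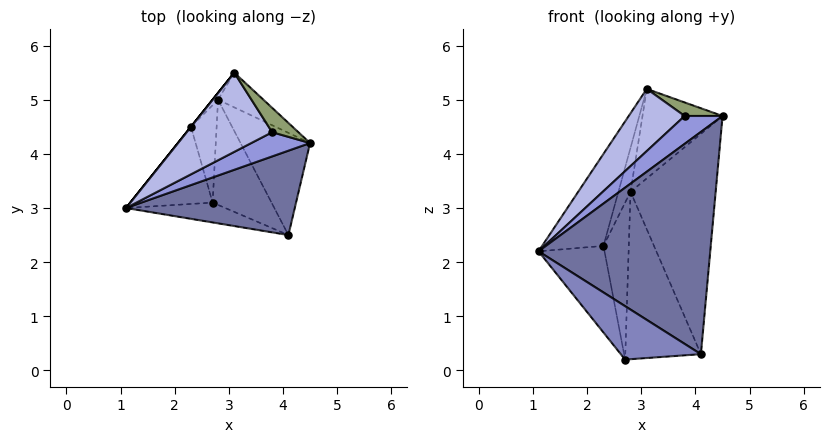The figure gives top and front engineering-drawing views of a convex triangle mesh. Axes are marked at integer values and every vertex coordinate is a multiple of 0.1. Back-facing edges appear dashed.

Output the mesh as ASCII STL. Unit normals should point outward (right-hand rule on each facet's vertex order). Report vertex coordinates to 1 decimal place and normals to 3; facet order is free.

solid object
 facet normal 0.069 -0.933 0.354
  outer loop
   vertex 4.1 2.5 0.3
   vertex 4.5 4.2 4.7
   vertex 1.1 3.0 2.2
  endloop
 endfacet
 facet normal -0.353 -0.877 -0.326
  outer loop
   vertex 4.1 2.5 0.3
   vertex 1.1 3.0 2.2
   vertex 2.7 3.1 0.2
  endloop
 endfacet
 facet normal -0.211 -0.738 0.641
  outer loop
   vertex 3.8 4.4 4.7
   vertex 1.1 3.0 2.2
   vertex 4.5 4.2 4.7
  endloop
 endfacet
 facet normal -0.378 -0.572 0.728
  outer loop
   vertex 3.8 4.4 4.7
   vertex 3.1 5.5 5.2
   vertex 1.1 3.0 2.2
  endloop
 endfacet
 facet normal -0.137 -0.481 0.866
  outer loop
   vertex 3.8 4.4 4.7
   vertex 4.5 4.2 4.7
   vertex 3.1 5.5 5.2
  endloop
 endfacet
 facet normal -0.781 0.625 0.000
  outer loop
   vertex 2.3 4.5 2.3
   vertex 1.1 3.0 2.2
   vertex 3.1 5.5 5.2
  endloop
 endfacet
 facet normal -0.660 0.561 -0.500
  outer loop
   vertex 2.3 4.5 2.3
   vertex 2.7 3.1 0.2
   vertex 1.1 3.0 2.2
  endloop
 endfacet
 facet normal -0.565 0.816 -0.125
  outer loop
   vertex 2.8 5.0 3.3
   vertex 2.3 4.5 2.3
   vertex 3.1 5.5 5.2
  endloop
 endfacet
 facet normal 0.593 0.751 -0.291
  outer loop
   vertex 2.8 5.0 3.3
   vertex 3.1 5.5 5.2
   vertex 4.5 4.2 4.7
  endloop
 endfacet
 facet normal 0.612 0.718 -0.333
  outer loop
   vertex 2.8 5.0 3.3
   vertex 4.5 4.2 4.7
   vertex 4.1 2.5 0.3
  endloop
 endfacet
 facet normal 0.372 0.786 -0.494
  outer loop
   vertex 2.8 5.0 3.3
   vertex 4.1 2.5 0.3
   vertex 2.7 3.1 0.2
  endloop
 endfacet
 facet normal 0.201 0.832 -0.517
  outer loop
   vertex 2.8 5.0 3.3
   vertex 2.7 3.1 0.2
   vertex 2.3 4.5 2.3
  endloop
 endfacet
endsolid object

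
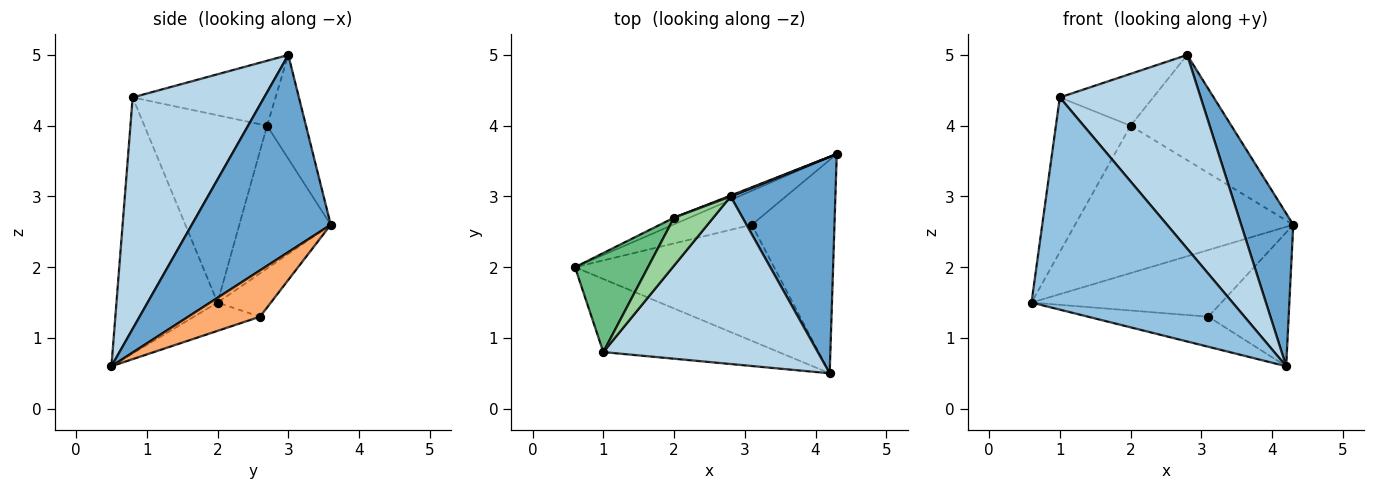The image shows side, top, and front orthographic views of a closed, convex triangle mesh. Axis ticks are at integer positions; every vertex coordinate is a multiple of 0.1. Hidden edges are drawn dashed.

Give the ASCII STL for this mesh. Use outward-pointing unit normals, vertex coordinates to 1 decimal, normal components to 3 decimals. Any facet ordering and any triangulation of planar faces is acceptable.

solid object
 facet normal 0.838 -0.314 0.445
  outer loop
   vertex 2.8 3.0 5.0
   vertex 4.2 0.5 0.6
   vertex 4.3 3.6 2.6
  endloop
 endfacet
 facet normal -0.429 -0.854 -0.294
  outer loop
   vertex 1.0 0.8 4.4
   vertex 0.6 2.0 1.5
   vertex 4.2 0.5 0.6
  endloop
 endfacet
 facet normal 0.577 -0.618 0.535
  outer loop
   vertex 1.0 0.8 4.4
   vertex 4.2 0.5 0.6
   vertex 2.8 3.0 5.0
  endloop
 endfacet
 facet normal -0.243 0.864 -0.441
  outer loop
   vertex 3.1 2.6 1.3
   vertex 0.6 2.0 1.5
   vertex 4.3 3.6 2.6
  endloop
 endfacet
 facet normal -0.136 0.248 -0.959
  outer loop
   vertex 3.1 2.6 1.3
   vertex 4.2 0.5 0.6
   vertex 0.6 2.0 1.5
  endloop
 endfacet
 facet normal 0.429 0.480 -0.765
  outer loop
   vertex 3.1 2.6 1.3
   vertex 4.3 3.6 2.6
   vertex 4.2 0.5 0.6
  endloop
 endfacet
 facet normal -0.386 0.922 -0.042
  outer loop
   vertex 2.0 2.7 4.0
   vertex 4.3 3.6 2.6
   vertex 0.6 2.0 1.5
  endloop
 endfacet
 facet normal -0.360 0.933 0.008
  outer loop
   vertex 2.0 2.7 4.0
   vertex 2.8 3.0 5.0
   vertex 4.3 3.6 2.6
  endloop
 endfacet
 facet normal -0.811 0.493 0.316
  outer loop
   vertex 2.0 2.7 4.0
   vertex 0.6 2.0 1.5
   vertex 1.0 0.8 4.4
  endloop
 endfacet
 facet normal -0.747 0.488 0.451
  outer loop
   vertex 2.0 2.7 4.0
   vertex 1.0 0.8 4.4
   vertex 2.8 3.0 5.0
  endloop
 endfacet
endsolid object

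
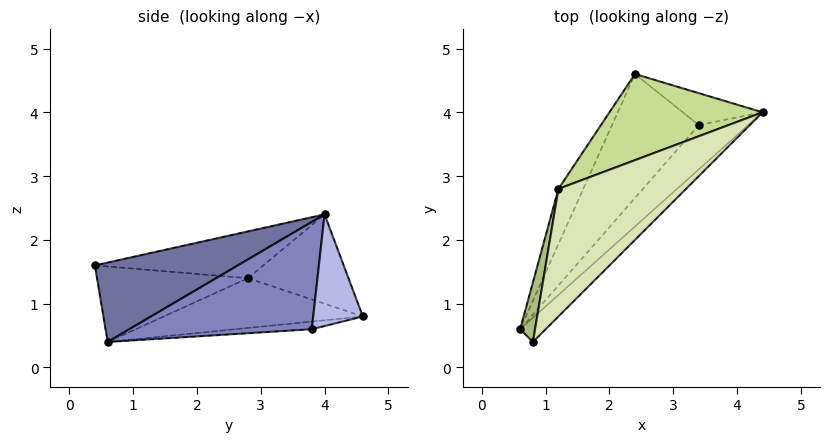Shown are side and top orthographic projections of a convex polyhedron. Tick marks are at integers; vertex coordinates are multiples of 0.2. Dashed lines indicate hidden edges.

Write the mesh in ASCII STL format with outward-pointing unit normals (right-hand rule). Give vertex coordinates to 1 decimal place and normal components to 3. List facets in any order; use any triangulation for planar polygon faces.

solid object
 facet normal 0.713 -0.662 -0.229
  outer loop
   vertex 0.8 0.4 1.6
   vertex 0.6 0.6 0.4
   vertex 4.4 4.0 2.4
  endloop
 endfacet
 facet normal 0.720 -0.609 -0.332
  outer loop
   vertex 3.4 3.8 0.6
   vertex 4.4 4.0 2.4
   vertex 0.6 0.6 0.4
  endloop
 endfacet
 facet normal -0.087 0.138 -0.987
  outer loop
   vertex 3.4 3.8 0.6
   vertex 0.6 0.6 0.4
   vertex 2.4 4.6 0.8
  endloop
 endfacet
 facet normal 0.531 0.758 -0.379
  outer loop
   vertex 3.4 3.8 0.6
   vertex 2.4 4.6 0.8
   vertex 4.4 4.0 2.4
  endloop
 endfacet
 facet normal -0.816 0.408 -0.408
  outer loop
   vertex 1.2 2.8 1.4
   vertex 2.4 4.6 0.8
   vertex 0.6 0.6 0.4
  endloop
 endfacet
 facet normal -0.966 0.177 0.190
  outer loop
   vertex 1.2 2.8 1.4
   vertex 0.6 0.6 0.4
   vertex 0.8 0.4 1.6
  endloop
 endfacet
 facet normal -0.428 0.529 0.733
  outer loop
   vertex 1.2 2.8 1.4
   vertex 4.4 4.0 2.4
   vertex 2.4 4.6 0.8
  endloop
 endfacet
 facet normal -0.341 0.134 0.930
  outer loop
   vertex 1.2 2.8 1.4
   vertex 0.8 0.4 1.6
   vertex 4.4 4.0 2.4
  endloop
 endfacet
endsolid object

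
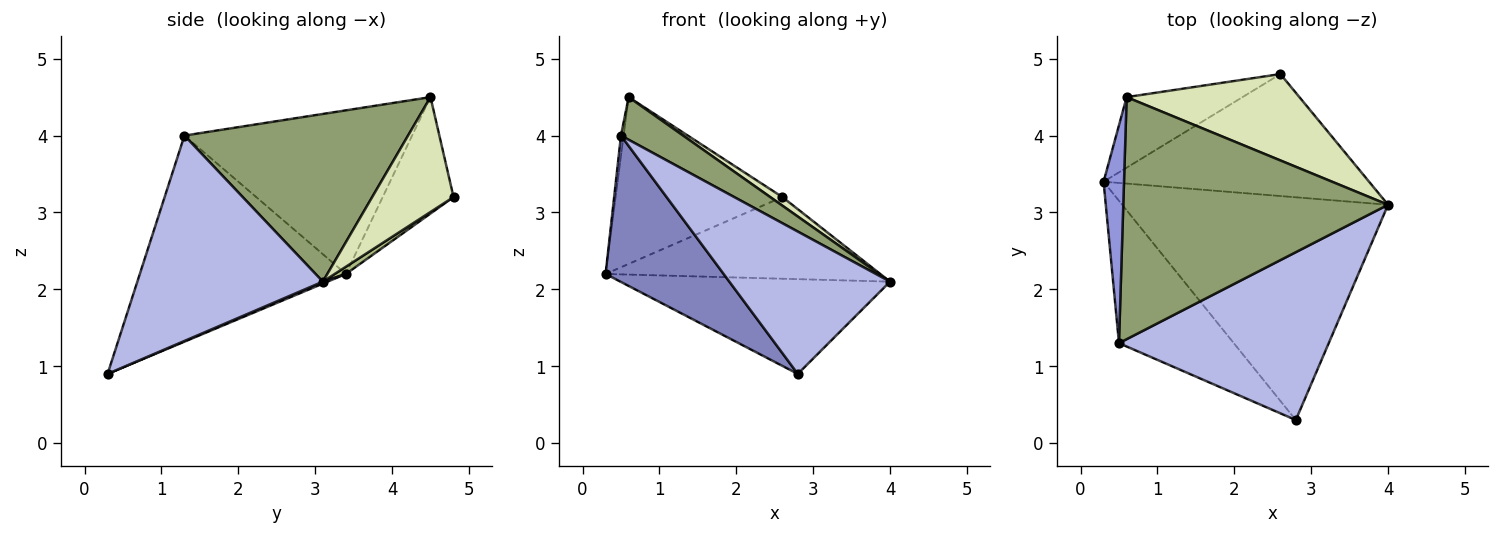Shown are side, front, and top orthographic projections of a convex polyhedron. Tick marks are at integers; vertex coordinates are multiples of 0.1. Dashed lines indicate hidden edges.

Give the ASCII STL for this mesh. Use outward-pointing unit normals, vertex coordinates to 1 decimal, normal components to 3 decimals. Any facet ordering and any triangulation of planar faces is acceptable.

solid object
 facet normal 0.007 0.391 -0.920
  outer loop
   vertex 2.8 0.3 0.9
   vertex 0.3 3.4 2.2
   vertex 4.0 3.1 2.1
  endloop
 endfacet
 facet normal -0.781 -0.447 -0.435
  outer loop
   vertex 0.5 1.3 4.0
   vertex 0.3 3.4 2.2
   vertex 2.8 0.3 0.9
  endloop
 endfacet
 facet normal -0.992 0.012 0.124
  outer loop
   vertex 0.5 1.3 4.0
   vertex 0.6 4.5 4.5
   vertex 0.3 3.4 2.2
  endloop
 endfacet
 facet normal 0.598 -0.518 0.611
  outer loop
   vertex 0.5 1.3 4.0
   vertex 2.8 0.3 0.9
   vertex 4.0 3.1 2.1
  endloop
 endfacet
 facet normal 0.529 -0.147 0.836
  outer loop
   vertex 0.5 1.3 4.0
   vertex 4.0 3.1 2.1
   vertex 0.6 4.5 4.5
  endloop
 endfacet
 facet normal 0.023 0.556 -0.831
  outer loop
   vertex 2.6 4.8 3.2
   vertex 4.0 3.1 2.1
   vertex 0.3 3.4 2.2
  endloop
 endfacet
 facet normal -0.364 0.858 -0.363
  outer loop
   vertex 2.6 4.8 3.2
   vertex 0.3 3.4 2.2
   vertex 0.6 4.5 4.5
  endloop
 endfacet
 facet normal 0.552 -0.083 0.830
  outer loop
   vertex 2.6 4.8 3.2
   vertex 0.6 4.5 4.5
   vertex 4.0 3.1 2.1
  endloop
 endfacet
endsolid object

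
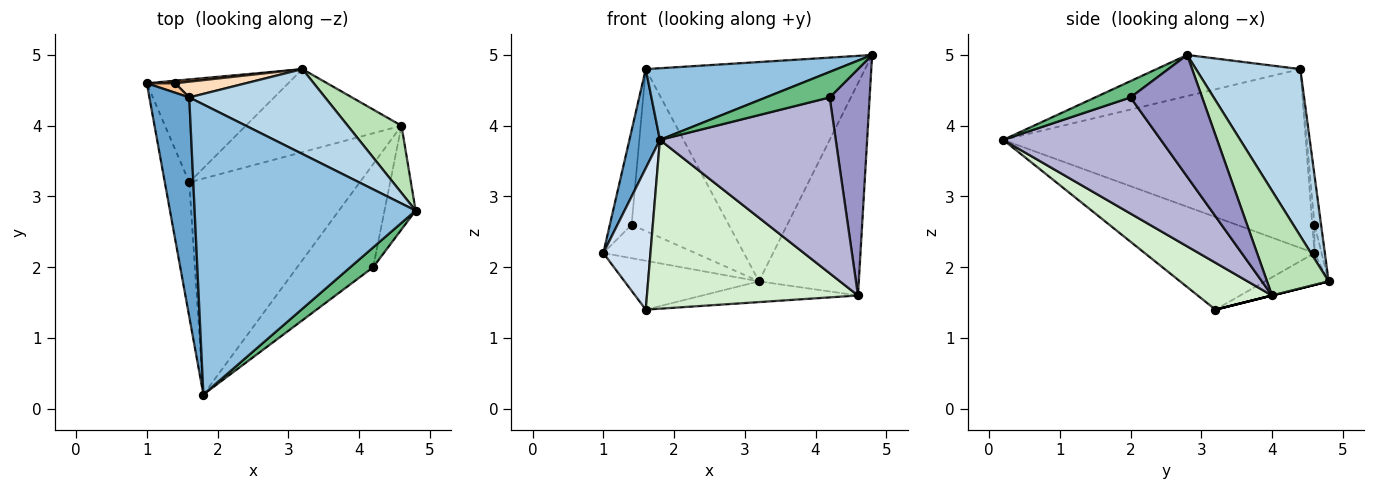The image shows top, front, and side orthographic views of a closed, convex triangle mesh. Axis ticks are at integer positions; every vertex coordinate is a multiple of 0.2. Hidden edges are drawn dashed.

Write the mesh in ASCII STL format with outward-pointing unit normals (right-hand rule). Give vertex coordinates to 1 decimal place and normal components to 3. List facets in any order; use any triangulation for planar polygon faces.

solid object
 facet normal -0.971 -0.098 0.217
  outer loop
   vertex 1.6 4.4 4.8
   vertex 1.0 4.6 2.2
   vertex 1.8 0.2 3.8
  endloop
 endfacet
 facet normal -0.178 -0.236 0.955
  outer loop
   vertex 1.6 4.4 4.8
   vertex 1.8 0.2 3.8
   vertex 4.8 2.8 5.0
  endloop
 endfacet
 facet normal 0.406 0.852 0.330
  outer loop
   vertex 1.6 4.4 4.8
   vertex 4.8 2.8 5.0
   vertex 3.2 4.8 1.8
  endloop
 endfacet
 facet normal -0.934 -0.259 -0.246
  outer loop
   vertex 1.6 3.2 1.4
   vertex 1.8 0.2 3.8
   vertex 1.0 4.6 2.2
  endloop
 endfacet
 facet normal -0.199 0.420 -0.885
  outer loop
   vertex 1.6 3.2 1.4
   vertex 1.0 4.6 2.2
   vertex 3.2 4.8 1.8
  endloop
 endfacet
 facet normal -0.076 0.994 0.076
  outer loop
   vertex 1.4 4.6 2.6
   vertex 3.2 4.8 1.8
   vertex 1.0 4.6 2.2
  endloop
 endfacet
 facet normal -0.099 0.990 0.099
  outer loop
   vertex 1.4 4.6 2.6
   vertex 1.0 4.6 2.2
   vertex 1.6 4.4 4.8
  endloop
 endfacet
 facet normal -0.067 0.993 0.096
  outer loop
   vertex 1.4 4.6 2.6
   vertex 1.6 4.4 4.8
   vertex 3.2 4.8 1.8
  endloop
 endfacet
 facet normal 0.402 -0.723 0.562
  outer loop
   vertex 4.2 2.0 4.4
   vertex 4.8 2.8 5.0
   vertex 1.8 0.2 3.8
  endloop
 endfacet
 facet normal 0.000 0.243 -0.970
  outer loop
   vertex 4.6 4.0 1.6
   vertex 1.6 3.2 1.4
   vertex 3.2 4.8 1.8
  endloop
 endfacet
 facet normal 0.507 0.822 0.260
  outer loop
   vertex 4.6 4.0 1.6
   vertex 3.2 4.8 1.8
   vertex 4.8 2.8 5.0
  endloop
 endfacet
 facet normal 0.212 -0.602 -0.770
  outer loop
   vertex 4.6 4.0 1.6
   vertex 1.8 0.2 3.8
   vertex 1.6 3.2 1.4
  endloop
 endfacet
 facet normal 0.852 -0.476 -0.218
  outer loop
   vertex 4.6 4.0 1.6
   vertex 4.8 2.8 5.0
   vertex 4.2 2.0 4.4
  endloop
 endfacet
 facet normal 0.612 -0.682 -0.400
  outer loop
   vertex 4.6 4.0 1.6
   vertex 4.2 2.0 4.4
   vertex 1.8 0.2 3.8
  endloop
 endfacet
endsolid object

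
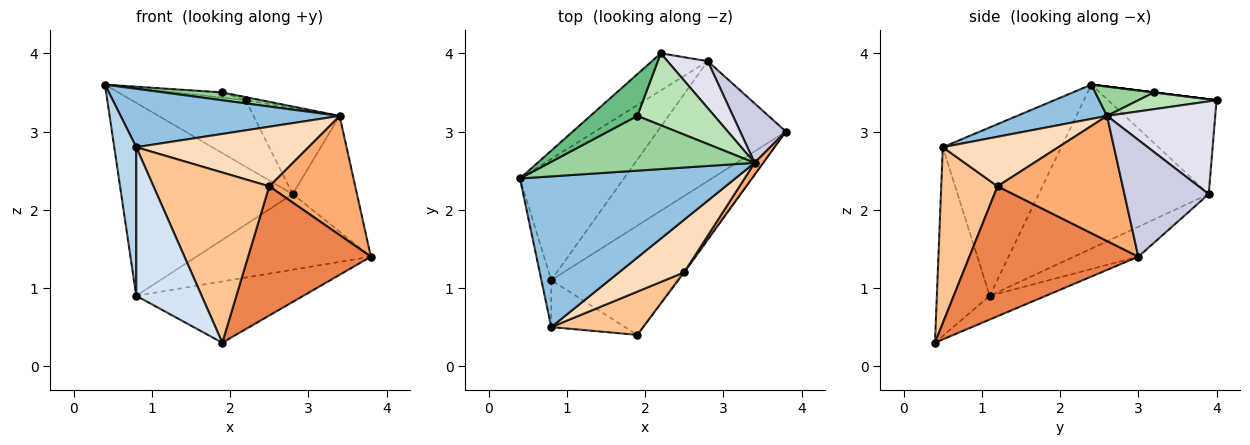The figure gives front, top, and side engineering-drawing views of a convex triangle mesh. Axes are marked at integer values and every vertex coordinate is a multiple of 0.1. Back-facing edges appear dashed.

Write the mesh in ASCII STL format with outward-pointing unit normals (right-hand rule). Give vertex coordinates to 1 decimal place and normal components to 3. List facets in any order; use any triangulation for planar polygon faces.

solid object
 facet normal -0.162 0.483 -0.861
  outer loop
   vertex 0.8 1.1 0.9
   vertex 3.8 3.0 1.4
   vertex 1.9 0.4 0.3
  endloop
 endfacet
 facet normal 0.147 -0.357 0.922
  outer loop
   vertex 0.8 0.5 2.8
   vertex 3.4 2.6 3.2
   vertex 0.4 2.4 3.6
  endloop
 endfacet
 facet normal -0.982 -0.182 -0.058
  outer loop
   vertex 0.8 0.5 2.8
   vertex 0.4 2.4 3.6
   vertex 0.8 1.1 0.9
  endloop
 endfacet
 facet normal -0.611 -0.755 -0.238
  outer loop
   vertex 0.8 0.5 2.8
   vertex 0.8 1.1 0.9
   vertex 1.9 0.4 0.3
  endloop
 endfacet
 facet normal 0.809 -0.588 -0.007
  outer loop
   vertex 2.5 1.2 2.3
   vertex 1.9 0.4 0.3
   vertex 3.8 3.0 1.4
  endloop
 endfacet
 facet normal 0.823 -0.566 0.057
  outer loop
   vertex 2.5 1.2 2.3
   vertex 3.8 3.0 1.4
   vertex 3.4 2.6 3.2
  endloop
 endfacet
 facet normal 0.426 -0.877 0.223
  outer loop
   vertex 2.5 1.2 2.3
   vertex 0.8 0.5 2.8
   vertex 1.9 0.4 0.3
  endloop
 endfacet
 facet normal 0.450 -0.669 0.592
  outer loop
   vertex 2.5 1.2 2.3
   vertex 3.4 2.6 3.2
   vertex 0.8 0.5 2.8
  endloop
 endfacet
 facet normal 0.000 0.124 0.992
  outer loop
   vertex 1.9 3.2 3.5
   vertex 2.2 4.0 3.4
   vertex 0.4 2.4 3.6
  endloop
 endfacet
 facet normal 0.140 -0.140 0.980
  outer loop
   vertex 1.9 3.2 3.5
   vertex 0.4 2.4 3.6
   vertex 3.4 2.6 3.2
  endloop
 endfacet
 facet normal 0.212 0.042 0.976
  outer loop
   vertex 1.9 3.2 3.5
   vertex 3.4 2.6 3.2
   vertex 2.2 4.0 3.4
  endloop
 endfacet
 facet normal -0.639 0.672 -0.375
  outer loop
   vertex 2.8 3.9 2.2
   vertex 0.4 2.4 3.6
   vertex 2.2 4.0 3.4
  endloop
 endfacet
 facet normal -0.643 0.648 -0.407
  outer loop
   vertex 2.8 3.9 2.2
   vertex 0.8 1.1 0.9
   vertex 0.4 2.4 3.6
  endloop
 endfacet
 facet normal -0.193 0.523 -0.830
  outer loop
   vertex 2.8 3.9 2.2
   vertex 3.8 3.0 1.4
   vertex 0.8 1.1 0.9
  endloop
 endfacet
 facet normal 0.759 0.579 0.297
  outer loop
   vertex 2.8 3.9 2.2
   vertex 3.4 2.6 3.2
   vertex 3.8 3.0 1.4
  endloop
 endfacet
 facet normal 0.741 0.589 0.321
  outer loop
   vertex 2.8 3.9 2.2
   vertex 2.2 4.0 3.4
   vertex 3.4 2.6 3.2
  endloop
 endfacet
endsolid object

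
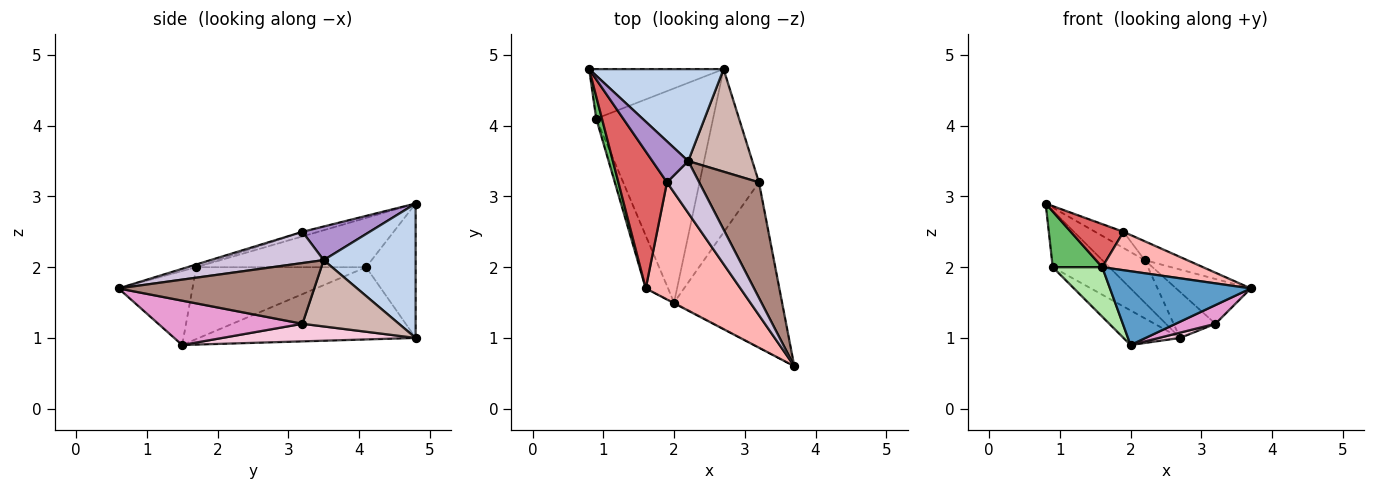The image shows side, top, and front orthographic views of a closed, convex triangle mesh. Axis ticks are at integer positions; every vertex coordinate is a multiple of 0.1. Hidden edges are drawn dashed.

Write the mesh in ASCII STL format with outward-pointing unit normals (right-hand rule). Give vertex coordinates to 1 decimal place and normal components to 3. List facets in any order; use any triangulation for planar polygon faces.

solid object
 facet normal -0.465 -0.885 -0.008
  outer loop
   vertex 1.6 1.7 2.0
   vertex 2.0 1.5 0.9
   vertex 3.7 0.6 1.7
  endloop
 endfacet
 facet normal 0.672 0.310 0.672
  outer loop
   vertex 2.2 3.5 2.1
   vertex 2.7 4.8 1.0
   vertex 0.8 4.8 2.9
  endloop
 endfacet
 facet normal -0.550 0.629 -0.550
  outer loop
   vertex 0.9 4.1 2.0
   vertex 0.8 4.8 2.9
   vertex 2.7 4.8 1.0
  endloop
 endfacet
 facet normal -0.521 0.136 -0.843
  outer loop
   vertex 0.9 4.1 2.0
   vertex 2.7 4.8 1.0
   vertex 2.0 1.5 0.9
  endloop
 endfacet
 facet normal -0.954 -0.278 0.110
  outer loop
   vertex 0.9 4.1 2.0
   vertex 1.6 1.7 2.0
   vertex 0.8 4.8 2.9
  endloop
 endfacet
 facet normal -0.920 -0.268 -0.286
  outer loop
   vertex 0.9 4.1 2.0
   vertex 2.0 1.5 0.9
   vertex 1.6 1.7 2.0
  endloop
 endfacet
 facet normal -0.089 -0.299 0.950
  outer loop
   vertex 1.9 3.2 2.5
   vertex 0.8 4.8 2.9
   vertex 1.6 1.7 2.0
  endloop
 endfacet
 facet normal -0.027 -0.311 0.950
  outer loop
   vertex 1.9 3.2 2.5
   vertex 1.6 1.7 2.0
   vertex 3.7 0.6 1.7
  endloop
 endfacet
 facet normal 0.657 0.277 0.701
  outer loop
   vertex 1.9 3.2 2.5
   vertex 2.2 3.5 2.1
   vertex 0.8 4.8 2.9
  endloop
 endfacet
 facet normal 0.674 0.253 0.695
  outer loop
   vertex 1.9 3.2 2.5
   vertex 3.7 0.6 1.7
   vertex 2.2 3.5 2.1
  endloop
 endfacet
 facet normal 0.688 0.262 0.677
  outer loop
   vertex 3.2 3.2 1.2
   vertex 2.2 3.5 2.1
   vertex 3.7 0.6 1.7
  endloop
 endfacet
 facet normal 0.686 0.297 0.664
  outer loop
   vertex 3.2 3.2 1.2
   vertex 2.7 4.8 1.0
   vertex 2.2 3.5 2.1
  endloop
 endfacet
 facet normal 0.378 -0.104 -0.920
  outer loop
   vertex 3.2 3.2 1.2
   vertex 3.7 0.6 1.7
   vertex 2.0 1.5 0.9
  endloop
 endfacet
 facet normal 0.284 -0.031 -0.958
  outer loop
   vertex 3.2 3.2 1.2
   vertex 2.0 1.5 0.9
   vertex 2.7 4.8 1.0
  endloop
 endfacet
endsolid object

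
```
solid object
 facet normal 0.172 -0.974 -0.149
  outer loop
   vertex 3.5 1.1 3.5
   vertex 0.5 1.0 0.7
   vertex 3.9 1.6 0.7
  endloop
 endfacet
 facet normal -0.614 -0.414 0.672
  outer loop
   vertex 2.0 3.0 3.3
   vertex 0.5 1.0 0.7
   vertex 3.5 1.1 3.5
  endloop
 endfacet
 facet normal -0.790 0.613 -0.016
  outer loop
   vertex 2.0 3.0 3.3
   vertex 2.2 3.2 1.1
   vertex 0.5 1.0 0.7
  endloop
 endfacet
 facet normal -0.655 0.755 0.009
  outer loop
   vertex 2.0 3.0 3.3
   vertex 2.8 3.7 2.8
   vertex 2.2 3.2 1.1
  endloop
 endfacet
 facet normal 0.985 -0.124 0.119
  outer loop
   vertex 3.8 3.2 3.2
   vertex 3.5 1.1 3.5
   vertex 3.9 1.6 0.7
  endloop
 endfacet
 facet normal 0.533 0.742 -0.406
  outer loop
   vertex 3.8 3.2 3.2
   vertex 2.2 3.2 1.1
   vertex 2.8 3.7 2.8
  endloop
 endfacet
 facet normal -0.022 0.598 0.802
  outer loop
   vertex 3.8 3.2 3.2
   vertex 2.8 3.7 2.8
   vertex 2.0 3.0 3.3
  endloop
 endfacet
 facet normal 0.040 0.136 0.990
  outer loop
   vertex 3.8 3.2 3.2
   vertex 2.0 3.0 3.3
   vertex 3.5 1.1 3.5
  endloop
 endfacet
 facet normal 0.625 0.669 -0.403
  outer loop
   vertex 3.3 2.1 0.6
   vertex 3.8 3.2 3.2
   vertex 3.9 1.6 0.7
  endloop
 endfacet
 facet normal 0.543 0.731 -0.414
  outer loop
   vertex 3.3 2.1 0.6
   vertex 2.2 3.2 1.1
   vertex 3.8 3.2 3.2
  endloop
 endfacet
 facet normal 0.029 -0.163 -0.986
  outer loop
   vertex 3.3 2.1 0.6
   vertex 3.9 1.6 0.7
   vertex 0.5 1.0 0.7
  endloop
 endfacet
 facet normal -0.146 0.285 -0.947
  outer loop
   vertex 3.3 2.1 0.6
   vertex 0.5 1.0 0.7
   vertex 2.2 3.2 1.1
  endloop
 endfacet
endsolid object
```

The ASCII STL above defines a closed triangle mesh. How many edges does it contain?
18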